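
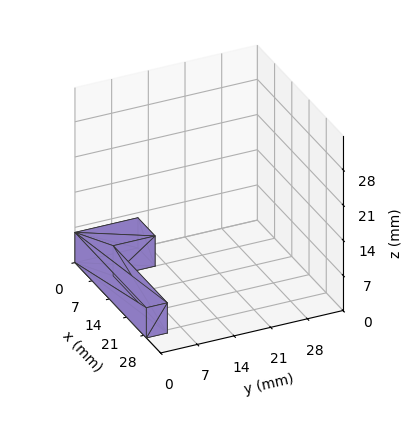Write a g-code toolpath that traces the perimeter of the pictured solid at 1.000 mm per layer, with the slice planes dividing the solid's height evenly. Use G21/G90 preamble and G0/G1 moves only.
Reading the render: the shape is an L-shaped prism: outer 29 × 12 mm, arm thicknesses ≈ 4 mm (horizontal) and 7 mm (vertical), extruded 6 mm in z (dimensions read to the nearest mm from the axis ticks). For the g-code, the solid's height is divided into equal slices at the stated Δz and each level perimeter traced with G1 moves after a G0 lift.

; perimeter-only toolpath
G21 ; units = mm
G90 ; absolute positioning
G28 ; home
; layer 1
G0 Z1.000
G0 X0.000 Y0.000
G1 X29.000 Y0.000
G1 X29.000 Y4.000
G1 X7.000 Y4.000
G1 X7.000 Y12.000
G1 X0.000 Y12.000
G1 X0.000 Y0.000
; layer 2
G0 Z2.000
G0 X0.000 Y0.000
G1 X29.000 Y0.000
G1 X29.000 Y4.000
G1 X7.000 Y4.000
G1 X7.000 Y12.000
G1 X0.000 Y12.000
G1 X0.000 Y0.000
; layer 3
G0 Z3.000
G0 X0.000 Y0.000
G1 X29.000 Y0.000
G1 X29.000 Y4.000
G1 X7.000 Y4.000
G1 X7.000 Y12.000
G1 X0.000 Y12.000
G1 X0.000 Y0.000
; layer 4
G0 Z4.000
G0 X0.000 Y0.000
G1 X29.000 Y0.000
G1 X29.000 Y4.000
G1 X7.000 Y4.000
G1 X7.000 Y12.000
G1 X0.000 Y12.000
G1 X0.000 Y0.000
; layer 5
G0 Z5.000
G0 X0.000 Y0.000
G1 X29.000 Y0.000
G1 X29.000 Y4.000
G1 X7.000 Y4.000
G1 X7.000 Y12.000
G1 X0.000 Y12.000
G1 X0.000 Y0.000
; layer 6
G0 Z6.000
G0 X0.000 Y0.000
G1 X29.000 Y0.000
G1 X29.000 Y4.000
G1 X7.000 Y4.000
G1 X7.000 Y12.000
G1 X0.000 Y12.000
G1 X0.000 Y0.000
M2 ; end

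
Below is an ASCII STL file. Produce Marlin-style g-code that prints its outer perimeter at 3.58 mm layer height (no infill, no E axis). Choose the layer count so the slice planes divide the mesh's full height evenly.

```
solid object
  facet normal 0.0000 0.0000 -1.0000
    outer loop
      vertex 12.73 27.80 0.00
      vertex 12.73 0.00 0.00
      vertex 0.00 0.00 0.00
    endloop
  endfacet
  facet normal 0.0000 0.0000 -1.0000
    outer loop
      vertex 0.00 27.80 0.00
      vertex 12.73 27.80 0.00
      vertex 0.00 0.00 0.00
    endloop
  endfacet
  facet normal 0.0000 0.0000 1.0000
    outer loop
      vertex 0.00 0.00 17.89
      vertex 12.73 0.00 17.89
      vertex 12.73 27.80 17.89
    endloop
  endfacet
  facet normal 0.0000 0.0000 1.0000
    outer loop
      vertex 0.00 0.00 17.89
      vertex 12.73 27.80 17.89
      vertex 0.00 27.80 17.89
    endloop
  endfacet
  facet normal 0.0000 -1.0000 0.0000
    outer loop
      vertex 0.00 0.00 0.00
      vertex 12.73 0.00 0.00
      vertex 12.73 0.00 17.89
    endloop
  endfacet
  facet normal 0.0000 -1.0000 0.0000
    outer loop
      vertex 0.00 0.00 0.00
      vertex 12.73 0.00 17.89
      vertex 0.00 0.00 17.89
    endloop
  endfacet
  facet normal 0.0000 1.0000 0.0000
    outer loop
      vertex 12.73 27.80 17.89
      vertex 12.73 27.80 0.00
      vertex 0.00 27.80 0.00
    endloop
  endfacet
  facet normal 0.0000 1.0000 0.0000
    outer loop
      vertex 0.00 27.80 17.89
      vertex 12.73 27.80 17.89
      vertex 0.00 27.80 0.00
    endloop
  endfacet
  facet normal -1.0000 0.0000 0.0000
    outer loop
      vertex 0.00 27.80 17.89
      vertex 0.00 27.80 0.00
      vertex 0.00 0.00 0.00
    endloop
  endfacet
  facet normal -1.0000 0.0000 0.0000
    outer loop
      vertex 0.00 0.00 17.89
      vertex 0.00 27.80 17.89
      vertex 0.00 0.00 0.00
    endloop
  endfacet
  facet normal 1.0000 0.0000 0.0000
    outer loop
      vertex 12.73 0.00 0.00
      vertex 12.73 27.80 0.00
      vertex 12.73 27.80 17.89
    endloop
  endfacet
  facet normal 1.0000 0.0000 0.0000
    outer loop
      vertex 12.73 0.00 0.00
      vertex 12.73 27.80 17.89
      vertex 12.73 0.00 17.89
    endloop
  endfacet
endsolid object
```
; perimeter-only toolpath
G21 ; units = mm
G90 ; absolute positioning
G28 ; home
; layer 1
G0 Z3.58
G0 X0.00 Y0.00
G1 X12.73 Y0.00
G1 X12.73 Y27.80
G1 X0.00 Y27.80
G1 X0.00 Y0.00
; layer 2
G0 Z7.16
G0 X0.00 Y0.00
G1 X12.73 Y0.00
G1 X12.73 Y27.80
G1 X0.00 Y27.80
G1 X0.00 Y0.00
; layer 3
G0 Z10.73
G0 X0.00 Y0.00
G1 X12.73 Y0.00
G1 X12.73 Y27.80
G1 X0.00 Y27.80
G1 X0.00 Y0.00
; layer 4
G0 Z14.31
G0 X0.00 Y0.00
G1 X12.73 Y0.00
G1 X12.73 Y27.80
G1 X0.00 Y27.80
G1 X0.00 Y0.00
; layer 5
G0 Z17.89
G0 X0.00 Y0.00
G1 X12.73 Y0.00
G1 X12.73 Y27.80
G1 X0.00 Y27.80
G1 X0.00 Y0.00
M2 ; end

The solid is a rectangular box, roughly 12.7 × 27.8 mm footprint and 17.9 mm tall. Slicing at Δz = 3.58 mm — 5 equal slices spanning the solid's height, so layer i sits at z = i·h/5 — gives 5 non-empty perimeters. Each is a 4-segment closed polygon; G0 lifts to the layer z and rapids to the start vertex, then G1 traces the edges.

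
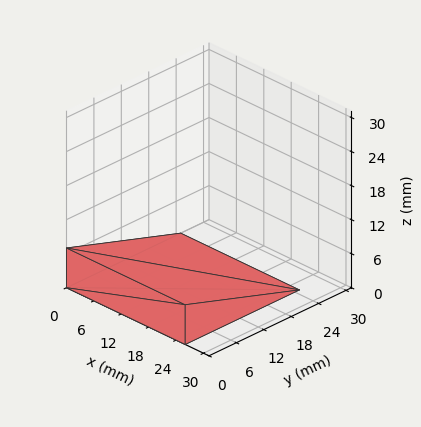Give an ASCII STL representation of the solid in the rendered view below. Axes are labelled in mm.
Reading the render: the shape is a wedge (ramp): 26 × 25 mm base, rising to 7 mm along the y=0 edge and sloping linearly to z=0 at y=25 (dimensions read to the nearest mm from the axis ticks). For the STL, each face is triangulated and given an outward normal.

solid part
  facet normal 0.0000 0.0000 -1.0000
    outer loop
      vertex 26.0 25.0 0.0
      vertex 26.0 0.0 0.0
      vertex 0.0 0.0 0.0
    endloop
  endfacet
  facet normal 0.0000 0.0000 -1.0000
    outer loop
      vertex 0.0 25.0 0.0
      vertex 26.0 25.0 0.0
      vertex 0.0 0.0 0.0
    endloop
  endfacet
  facet normal 0.0000 -1.0000 0.0000
    outer loop
      vertex 0.0 0.0 0.0
      vertex 26.0 0.0 0.0
      vertex 26.0 0.0 7.0
    endloop
  endfacet
  facet normal 0.0000 -1.0000 0.0000
    outer loop
      vertex 0.0 0.0 0.0
      vertex 26.0 0.0 7.0
      vertex 0.0 0.0 7.0
    endloop
  endfacet
  facet normal 0.0000 0.2696 0.9630
    outer loop
      vertex 0.0 0.0 7.0
      vertex 26.0 0.0 7.0
      vertex 26.0 25.0 0.0
    endloop
  endfacet
  facet normal 0.0000 0.2696 0.9630
    outer loop
      vertex 0.0 0.0 7.0
      vertex 26.0 25.0 0.0
      vertex 0.0 25.0 0.0
    endloop
  endfacet
  facet normal -1.0000 0.0000 0.0000
    outer loop
      vertex 0.0 0.0 7.0
      vertex 0.0 25.0 0.0
      vertex 0.0 0.0 0.0
    endloop
  endfacet
  facet normal 1.0000 0.0000 0.0000
    outer loop
      vertex 26.0 0.0 0.0
      vertex 26.0 25.0 0.0
      vertex 26.0 0.0 7.0
    endloop
  endfacet
endsolid part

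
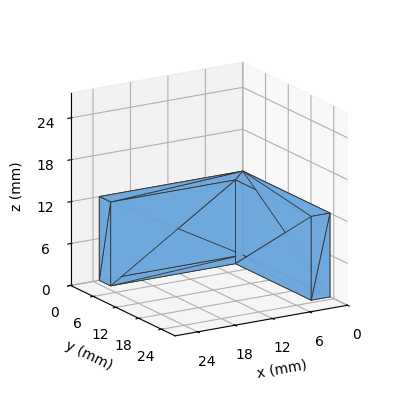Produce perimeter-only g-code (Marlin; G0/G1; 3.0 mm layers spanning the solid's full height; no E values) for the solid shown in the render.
Reading the render: the shape is an L-shaped prism: outer 23 × 23 mm, arm thicknesses ≈ 3 mm (horizontal) and 3 mm (vertical), extruded 12 mm in z (dimensions read to the nearest mm from the axis ticks). For the g-code, the solid's height is divided into equal slices at the stated Δz and each level perimeter traced with G1 moves after a G0 lift.

; perimeter-only toolpath
G21 ; units = mm
G90 ; absolute positioning
G28 ; home
; layer 1
G0 Z3.0
G0 X0.0 Y0.0
G1 X23.0 Y0.0
G1 X23.0 Y3.0
G1 X3.0 Y3.0
G1 X3.0 Y23.0
G1 X0.0 Y23.0
G1 X0.0 Y0.0
; layer 2
G0 Z6.0
G0 X0.0 Y0.0
G1 X23.0 Y0.0
G1 X23.0 Y3.0
G1 X3.0 Y3.0
G1 X3.0 Y23.0
G1 X0.0 Y23.0
G1 X0.0 Y0.0
; layer 3
G0 Z9.0
G0 X0.0 Y0.0
G1 X23.0 Y0.0
G1 X23.0 Y3.0
G1 X3.0 Y3.0
G1 X3.0 Y23.0
G1 X0.0 Y23.0
G1 X0.0 Y0.0
; layer 4
G0 Z12.0
G0 X0.0 Y0.0
G1 X23.0 Y0.0
G1 X23.0 Y3.0
G1 X3.0 Y3.0
G1 X3.0 Y23.0
G1 X0.0 Y23.0
G1 X0.0 Y0.0
M2 ; end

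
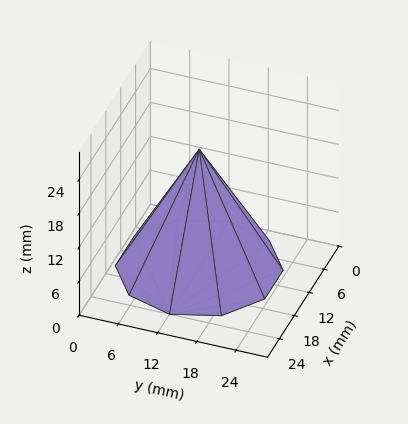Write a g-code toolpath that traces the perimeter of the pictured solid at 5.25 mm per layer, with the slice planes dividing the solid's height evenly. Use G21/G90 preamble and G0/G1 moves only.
Reading the render: the shape is a regular 10-sided pyramid, base circumscribed radius ≈ 12 mm, apex at z ≈ 21 mm (dimensions read to the nearest mm from the axis ticks). For the g-code, the solid's height is divided into equal slices at the stated Δz and each level perimeter traced with G1 moves after a G0 lift.

; perimeter-only toolpath
G21 ; units = mm
G90 ; absolute positioning
G28 ; home
; layer 1
G0 Z5.25
G0 X21.00 Y12.00
G1 X19.28 Y17.29
G1 X14.78 Y20.56
G1 X9.22 Y20.56
G1 X4.72 Y17.29
G1 X3.00 Y12.00
G1 X4.72 Y6.71
G1 X9.22 Y3.44
G1 X14.78 Y3.44
G1 X19.28 Y6.71
G1 X21.00 Y12.00
; layer 2
G0 Z10.50
G0 X18.00 Y12.00
G1 X16.86 Y15.53
G1 X13.86 Y17.70
G1 X10.14 Y17.70
G1 X7.14 Y15.53
G1 X6.00 Y12.00
G1 X7.14 Y8.47
G1 X10.14 Y6.29
G1 X13.86 Y6.29
G1 X16.86 Y8.47
G1 X18.00 Y12.00
; layer 3
G0 Z15.75
G0 X15.00 Y12.00
G1 X14.43 Y13.76
G1 X12.93 Y14.85
G1 X11.07 Y14.85
G1 X9.57 Y13.76
G1 X9.00 Y12.00
G1 X9.57 Y10.24
G1 X11.07 Y9.15
G1 X12.93 Y9.15
G1 X14.43 Y10.24
G1 X15.00 Y12.00
M2 ; end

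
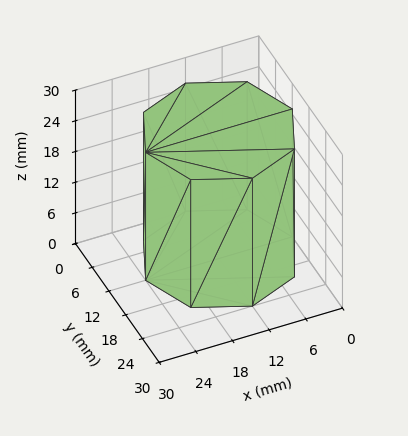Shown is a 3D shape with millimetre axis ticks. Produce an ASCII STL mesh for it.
Reading the render: the shape is a regular 8-sided prism (a cylinder approximated with 8 flat sides), circumscribed radius ≈ 12 mm, height ≈ 25 mm (dimensions read to the nearest mm from the axis ticks). For the STL, each face is triangulated and given an outward normal.

solid part
  facet normal 0.0000 0.0000 -1.0000
    outer loop
      vertex 12.000 24.000 0.000
      vertex 20.485 20.485 0.000
      vertex 24.000 12.000 0.000
    endloop
  endfacet
  facet normal 0.0000 0.0000 -1.0000
    outer loop
      vertex 3.515 20.485 0.000
      vertex 12.000 24.000 0.000
      vertex 24.000 12.000 0.000
    endloop
  endfacet
  facet normal 0.0000 0.0000 -1.0000
    outer loop
      vertex 0.000 12.000 0.000
      vertex 3.515 20.485 0.000
      vertex 24.000 12.000 0.000
    endloop
  endfacet
  facet normal 0.0000 0.0000 -1.0000
    outer loop
      vertex 3.515 3.515 0.000
      vertex 0.000 12.000 0.000
      vertex 24.000 12.000 0.000
    endloop
  endfacet
  facet normal 0.0000 0.0000 -1.0000
    outer loop
      vertex 12.000 0.000 0.000
      vertex 3.515 3.515 0.000
      vertex 24.000 12.000 0.000
    endloop
  endfacet
  facet normal 0.0000 0.0000 -1.0000
    outer loop
      vertex 20.485 3.515 0.000
      vertex 12.000 0.000 0.000
      vertex 24.000 12.000 0.000
    endloop
  endfacet
  facet normal 0.0000 0.0000 1.0000
    outer loop
      vertex 24.000 12.000 25.000
      vertex 20.485 20.485 25.000
      vertex 12.000 24.000 25.000
    endloop
  endfacet
  facet normal 0.0000 0.0000 1.0000
    outer loop
      vertex 24.000 12.000 25.000
      vertex 12.000 24.000 25.000
      vertex 3.515 20.485 25.000
    endloop
  endfacet
  facet normal 0.0000 0.0000 1.0000
    outer loop
      vertex 24.000 12.000 25.000
      vertex 3.515 20.485 25.000
      vertex 0.000 12.000 25.000
    endloop
  endfacet
  facet normal 0.0000 0.0000 1.0000
    outer loop
      vertex 24.000 12.000 25.000
      vertex 0.000 12.000 25.000
      vertex 3.515 3.515 25.000
    endloop
  endfacet
  facet normal 0.0000 0.0000 1.0000
    outer loop
      vertex 24.000 12.000 25.000
      vertex 3.515 3.515 25.000
      vertex 12.000 0.000 25.000
    endloop
  endfacet
  facet normal 0.0000 0.0000 1.0000
    outer loop
      vertex 24.000 12.000 25.000
      vertex 12.000 0.000 25.000
      vertex 20.485 3.515 25.000
    endloop
  endfacet
  facet normal 0.9239 0.3827 0.0000
    outer loop
      vertex 24.000 12.000 0.000
      vertex 20.485 20.485 0.000
      vertex 20.485 20.485 25.000
    endloop
  endfacet
  facet normal 0.9239 0.3827 0.0000
    outer loop
      vertex 24.000 12.000 0.000
      vertex 20.485 20.485 25.000
      vertex 24.000 12.000 25.000
    endloop
  endfacet
  facet normal 0.3827 0.9239 0.0000
    outer loop
      vertex 20.485 20.485 0.000
      vertex 12.000 24.000 0.000
      vertex 12.000 24.000 25.000
    endloop
  endfacet
  facet normal 0.3827 0.9239 0.0000
    outer loop
      vertex 20.485 20.485 0.000
      vertex 12.000 24.000 25.000
      vertex 20.485 20.485 25.000
    endloop
  endfacet
  facet normal -0.3827 0.9239 0.0000
    outer loop
      vertex 12.000 24.000 0.000
      vertex 3.515 20.485 0.000
      vertex 3.515 20.485 25.000
    endloop
  endfacet
  facet normal -0.3827 0.9239 0.0000
    outer loop
      vertex 12.000 24.000 0.000
      vertex 3.515 20.485 25.000
      vertex 12.000 24.000 25.000
    endloop
  endfacet
  facet normal -0.9239 0.3827 0.0000
    outer loop
      vertex 3.515 20.485 0.000
      vertex 0.000 12.000 0.000
      vertex 0.000 12.000 25.000
    endloop
  endfacet
  facet normal -0.9239 0.3827 0.0000
    outer loop
      vertex 3.515 20.485 0.000
      vertex 0.000 12.000 25.000
      vertex 3.515 20.485 25.000
    endloop
  endfacet
  facet normal -0.9239 -0.3827 0.0000
    outer loop
      vertex 0.000 12.000 0.000
      vertex 3.515 3.515 0.000
      vertex 3.515 3.515 25.000
    endloop
  endfacet
  facet normal -0.9239 -0.3827 0.0000
    outer loop
      vertex 0.000 12.000 0.000
      vertex 3.515 3.515 25.000
      vertex 0.000 12.000 25.000
    endloop
  endfacet
  facet normal -0.3827 -0.9239 0.0000
    outer loop
      vertex 3.515 3.515 0.000
      vertex 12.000 0.000 0.000
      vertex 12.000 0.000 25.000
    endloop
  endfacet
  facet normal -0.3827 -0.9239 0.0000
    outer loop
      vertex 3.515 3.515 0.000
      vertex 12.000 0.000 25.000
      vertex 3.515 3.515 25.000
    endloop
  endfacet
  facet normal 0.3827 -0.9239 0.0000
    outer loop
      vertex 12.000 0.000 0.000
      vertex 20.485 3.515 0.000
      vertex 20.485 3.515 25.000
    endloop
  endfacet
  facet normal 0.3827 -0.9239 0.0000
    outer loop
      vertex 12.000 0.000 0.000
      vertex 20.485 3.515 25.000
      vertex 12.000 0.000 25.000
    endloop
  endfacet
  facet normal 0.9239 -0.3827 0.0000
    outer loop
      vertex 20.485 3.515 0.000
      vertex 24.000 12.000 0.000
      vertex 24.000 12.000 25.000
    endloop
  endfacet
  facet normal 0.9239 -0.3827 0.0000
    outer loop
      vertex 20.485 3.515 0.000
      vertex 24.000 12.000 25.000
      vertex 20.485 3.515 25.000
    endloop
  endfacet
endsolid part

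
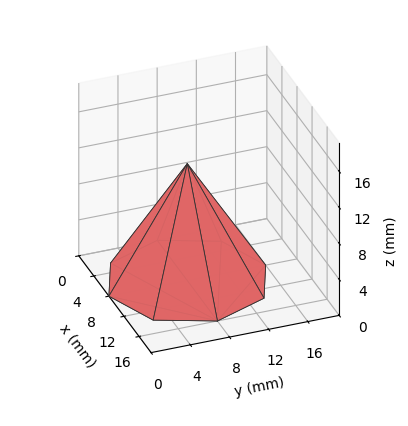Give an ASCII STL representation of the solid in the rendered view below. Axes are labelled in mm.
Reading the render: the shape is a regular 8-sided pyramid, base circumscribed radius ≈ 8 mm, apex at z ≈ 13 mm (dimensions read to the nearest mm from the axis ticks). For the STL, each face is triangulated and given an outward normal.

solid part
  facet normal 0.0000 0.0000 -1.0000
    outer loop
      vertex 8.000 16.000 0.000
      vertex 13.657 13.657 0.000
      vertex 16.000 8.000 0.000
    endloop
  endfacet
  facet normal 0.0000 0.0000 -1.0000
    outer loop
      vertex 2.343 13.657 0.000
      vertex 8.000 16.000 0.000
      vertex 16.000 8.000 0.000
    endloop
  endfacet
  facet normal 0.0000 0.0000 -1.0000
    outer loop
      vertex 0.000 8.000 0.000
      vertex 2.343 13.657 0.000
      vertex 16.000 8.000 0.000
    endloop
  endfacet
  facet normal 0.0000 0.0000 -1.0000
    outer loop
      vertex 2.343 2.343 0.000
      vertex 0.000 8.000 0.000
      vertex 16.000 8.000 0.000
    endloop
  endfacet
  facet normal 0.0000 0.0000 -1.0000
    outer loop
      vertex 8.000 0.000 0.000
      vertex 2.343 2.343 0.000
      vertex 16.000 8.000 0.000
    endloop
  endfacet
  facet normal 0.0000 0.0000 -1.0000
    outer loop
      vertex 13.657 2.343 0.000
      vertex 8.000 0.000 0.000
      vertex 16.000 8.000 0.000
    endloop
  endfacet
  facet normal 0.8032 0.3326 0.4943
    outer loop
      vertex 16.000 8.000 0.000
      vertex 13.657 13.657 0.000
      vertex 8.000 8.000 13.000
    endloop
  endfacet
  facet normal 0.3326 0.8032 0.4943
    outer loop
      vertex 13.657 13.657 0.000
      vertex 8.000 16.000 0.000
      vertex 8.000 8.000 13.000
    endloop
  endfacet
  facet normal -0.3326 0.8032 0.4943
    outer loop
      vertex 8.000 16.000 0.000
      vertex 2.343 13.657 0.000
      vertex 8.000 8.000 13.000
    endloop
  endfacet
  facet normal -0.8032 0.3326 0.4943
    outer loop
      vertex 2.343 13.657 0.000
      vertex 0.000 8.000 0.000
      vertex 8.000 8.000 13.000
    endloop
  endfacet
  facet normal -0.8032 -0.3326 0.4943
    outer loop
      vertex 0.000 8.000 0.000
      vertex 2.343 2.343 0.000
      vertex 8.000 8.000 13.000
    endloop
  endfacet
  facet normal -0.3326 -0.8032 0.4943
    outer loop
      vertex 2.343 2.343 0.000
      vertex 8.000 0.000 0.000
      vertex 8.000 8.000 13.000
    endloop
  endfacet
  facet normal 0.3326 -0.8032 0.4943
    outer loop
      vertex 8.000 0.000 0.000
      vertex 13.657 2.343 0.000
      vertex 8.000 8.000 13.000
    endloop
  endfacet
  facet normal 0.8032 -0.3326 0.4943
    outer loop
      vertex 13.657 2.343 0.000
      vertex 16.000 8.000 0.000
      vertex 8.000 8.000 13.000
    endloop
  endfacet
endsolid part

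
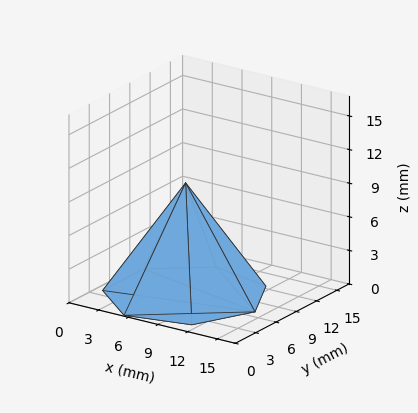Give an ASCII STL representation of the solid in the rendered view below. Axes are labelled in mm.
Reading the render: the shape is a regular 7-sided pyramid, base circumscribed radius ≈ 7 mm, apex at z ≈ 10 mm (dimensions read to the nearest mm from the axis ticks). For the STL, each face is triangulated and given an outward normal.

solid part
  facet normal 0.0000 0.0000 -1.0000
    outer loop
      vertex 5.442 13.824 0.000
      vertex 11.364 12.473 0.000
      vertex 14.000 7.000 0.000
    endloop
  endfacet
  facet normal 0.0000 0.0000 -1.0000
    outer loop
      vertex 0.693 10.037 0.000
      vertex 5.442 13.824 0.000
      vertex 14.000 7.000 0.000
    endloop
  endfacet
  facet normal 0.0000 0.0000 -1.0000
    outer loop
      vertex 0.693 3.963 0.000
      vertex 0.693 10.037 0.000
      vertex 14.000 7.000 0.000
    endloop
  endfacet
  facet normal 0.0000 0.0000 -1.0000
    outer loop
      vertex 5.442 0.176 0.000
      vertex 0.693 3.963 0.000
      vertex 14.000 7.000 0.000
    endloop
  endfacet
  facet normal 0.0000 0.0000 -1.0000
    outer loop
      vertex 11.364 1.527 0.000
      vertex 5.442 0.176 0.000
      vertex 14.000 7.000 0.000
    endloop
  endfacet
  facet normal 0.7621 0.3670 0.5334
    outer loop
      vertex 14.000 7.000 0.000
      vertex 11.364 12.473 0.000
      vertex 7.000 7.000 10.000
    endloop
  endfacet
  facet normal 0.1881 0.8247 0.5334
    outer loop
      vertex 11.364 12.473 0.000
      vertex 5.442 13.824 0.000
      vertex 7.000 7.000 10.000
    endloop
  endfacet
  facet normal -0.5274 0.6613 0.5334
    outer loop
      vertex 5.442 13.824 0.000
      vertex 0.693 10.037 0.000
      vertex 7.000 7.000 10.000
    endloop
  endfacet
  facet normal -0.8458 0.0000 0.5335
    outer loop
      vertex 0.693 10.037 0.000
      vertex 0.693 3.963 0.000
      vertex 7.000 7.000 10.000
    endloop
  endfacet
  facet normal -0.5274 -0.6613 0.5334
    outer loop
      vertex 0.693 3.963 0.000
      vertex 5.442 0.176 0.000
      vertex 7.000 7.000 10.000
    endloop
  endfacet
  facet normal 0.1881 -0.8247 0.5334
    outer loop
      vertex 5.442 0.176 0.000
      vertex 11.364 1.527 0.000
      vertex 7.000 7.000 10.000
    endloop
  endfacet
  facet normal 0.7621 -0.3670 0.5334
    outer loop
      vertex 11.364 1.527 0.000
      vertex 14.000 7.000 0.000
      vertex 7.000 7.000 10.000
    endloop
  endfacet
endsolid part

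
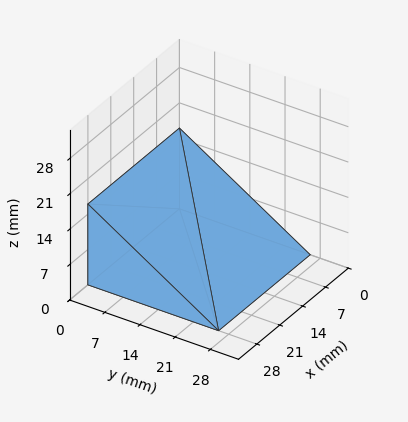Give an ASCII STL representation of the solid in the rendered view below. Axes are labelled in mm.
Reading the render: the shape is a wedge (ramp): 28 × 26 mm base, rising to 16 mm along the y=0 edge and sloping linearly to z=0 at y=26 (dimensions read to the nearest mm from the axis ticks). For the STL, each face is triangulated and given an outward normal.

solid part
  facet normal 0.0000 0.0000 -1.0000
    outer loop
      vertex 28.0 26.0 0.0
      vertex 28.0 0.0 0.0
      vertex 0.0 0.0 0.0
    endloop
  endfacet
  facet normal 0.0000 0.0000 -1.0000
    outer loop
      vertex 0.0 26.0 0.0
      vertex 28.0 26.0 0.0
      vertex 0.0 0.0 0.0
    endloop
  endfacet
  facet normal 0.0000 -1.0000 0.0000
    outer loop
      vertex 0.0 0.0 0.0
      vertex 28.0 0.0 0.0
      vertex 28.0 0.0 16.0
    endloop
  endfacet
  facet normal 0.0000 -1.0000 0.0000
    outer loop
      vertex 0.0 0.0 0.0
      vertex 28.0 0.0 16.0
      vertex 0.0 0.0 16.0
    endloop
  endfacet
  facet normal 0.0000 0.5241 0.8517
    outer loop
      vertex 0.0 0.0 16.0
      vertex 28.0 0.0 16.0
      vertex 28.0 26.0 0.0
    endloop
  endfacet
  facet normal 0.0000 0.5241 0.8517
    outer loop
      vertex 0.0 0.0 16.0
      vertex 28.0 26.0 0.0
      vertex 0.0 26.0 0.0
    endloop
  endfacet
  facet normal -1.0000 0.0000 0.0000
    outer loop
      vertex 0.0 0.0 16.0
      vertex 0.0 26.0 0.0
      vertex 0.0 0.0 0.0
    endloop
  endfacet
  facet normal 1.0000 0.0000 0.0000
    outer loop
      vertex 28.0 0.0 0.0
      vertex 28.0 26.0 0.0
      vertex 28.0 0.0 16.0
    endloop
  endfacet
endsolid part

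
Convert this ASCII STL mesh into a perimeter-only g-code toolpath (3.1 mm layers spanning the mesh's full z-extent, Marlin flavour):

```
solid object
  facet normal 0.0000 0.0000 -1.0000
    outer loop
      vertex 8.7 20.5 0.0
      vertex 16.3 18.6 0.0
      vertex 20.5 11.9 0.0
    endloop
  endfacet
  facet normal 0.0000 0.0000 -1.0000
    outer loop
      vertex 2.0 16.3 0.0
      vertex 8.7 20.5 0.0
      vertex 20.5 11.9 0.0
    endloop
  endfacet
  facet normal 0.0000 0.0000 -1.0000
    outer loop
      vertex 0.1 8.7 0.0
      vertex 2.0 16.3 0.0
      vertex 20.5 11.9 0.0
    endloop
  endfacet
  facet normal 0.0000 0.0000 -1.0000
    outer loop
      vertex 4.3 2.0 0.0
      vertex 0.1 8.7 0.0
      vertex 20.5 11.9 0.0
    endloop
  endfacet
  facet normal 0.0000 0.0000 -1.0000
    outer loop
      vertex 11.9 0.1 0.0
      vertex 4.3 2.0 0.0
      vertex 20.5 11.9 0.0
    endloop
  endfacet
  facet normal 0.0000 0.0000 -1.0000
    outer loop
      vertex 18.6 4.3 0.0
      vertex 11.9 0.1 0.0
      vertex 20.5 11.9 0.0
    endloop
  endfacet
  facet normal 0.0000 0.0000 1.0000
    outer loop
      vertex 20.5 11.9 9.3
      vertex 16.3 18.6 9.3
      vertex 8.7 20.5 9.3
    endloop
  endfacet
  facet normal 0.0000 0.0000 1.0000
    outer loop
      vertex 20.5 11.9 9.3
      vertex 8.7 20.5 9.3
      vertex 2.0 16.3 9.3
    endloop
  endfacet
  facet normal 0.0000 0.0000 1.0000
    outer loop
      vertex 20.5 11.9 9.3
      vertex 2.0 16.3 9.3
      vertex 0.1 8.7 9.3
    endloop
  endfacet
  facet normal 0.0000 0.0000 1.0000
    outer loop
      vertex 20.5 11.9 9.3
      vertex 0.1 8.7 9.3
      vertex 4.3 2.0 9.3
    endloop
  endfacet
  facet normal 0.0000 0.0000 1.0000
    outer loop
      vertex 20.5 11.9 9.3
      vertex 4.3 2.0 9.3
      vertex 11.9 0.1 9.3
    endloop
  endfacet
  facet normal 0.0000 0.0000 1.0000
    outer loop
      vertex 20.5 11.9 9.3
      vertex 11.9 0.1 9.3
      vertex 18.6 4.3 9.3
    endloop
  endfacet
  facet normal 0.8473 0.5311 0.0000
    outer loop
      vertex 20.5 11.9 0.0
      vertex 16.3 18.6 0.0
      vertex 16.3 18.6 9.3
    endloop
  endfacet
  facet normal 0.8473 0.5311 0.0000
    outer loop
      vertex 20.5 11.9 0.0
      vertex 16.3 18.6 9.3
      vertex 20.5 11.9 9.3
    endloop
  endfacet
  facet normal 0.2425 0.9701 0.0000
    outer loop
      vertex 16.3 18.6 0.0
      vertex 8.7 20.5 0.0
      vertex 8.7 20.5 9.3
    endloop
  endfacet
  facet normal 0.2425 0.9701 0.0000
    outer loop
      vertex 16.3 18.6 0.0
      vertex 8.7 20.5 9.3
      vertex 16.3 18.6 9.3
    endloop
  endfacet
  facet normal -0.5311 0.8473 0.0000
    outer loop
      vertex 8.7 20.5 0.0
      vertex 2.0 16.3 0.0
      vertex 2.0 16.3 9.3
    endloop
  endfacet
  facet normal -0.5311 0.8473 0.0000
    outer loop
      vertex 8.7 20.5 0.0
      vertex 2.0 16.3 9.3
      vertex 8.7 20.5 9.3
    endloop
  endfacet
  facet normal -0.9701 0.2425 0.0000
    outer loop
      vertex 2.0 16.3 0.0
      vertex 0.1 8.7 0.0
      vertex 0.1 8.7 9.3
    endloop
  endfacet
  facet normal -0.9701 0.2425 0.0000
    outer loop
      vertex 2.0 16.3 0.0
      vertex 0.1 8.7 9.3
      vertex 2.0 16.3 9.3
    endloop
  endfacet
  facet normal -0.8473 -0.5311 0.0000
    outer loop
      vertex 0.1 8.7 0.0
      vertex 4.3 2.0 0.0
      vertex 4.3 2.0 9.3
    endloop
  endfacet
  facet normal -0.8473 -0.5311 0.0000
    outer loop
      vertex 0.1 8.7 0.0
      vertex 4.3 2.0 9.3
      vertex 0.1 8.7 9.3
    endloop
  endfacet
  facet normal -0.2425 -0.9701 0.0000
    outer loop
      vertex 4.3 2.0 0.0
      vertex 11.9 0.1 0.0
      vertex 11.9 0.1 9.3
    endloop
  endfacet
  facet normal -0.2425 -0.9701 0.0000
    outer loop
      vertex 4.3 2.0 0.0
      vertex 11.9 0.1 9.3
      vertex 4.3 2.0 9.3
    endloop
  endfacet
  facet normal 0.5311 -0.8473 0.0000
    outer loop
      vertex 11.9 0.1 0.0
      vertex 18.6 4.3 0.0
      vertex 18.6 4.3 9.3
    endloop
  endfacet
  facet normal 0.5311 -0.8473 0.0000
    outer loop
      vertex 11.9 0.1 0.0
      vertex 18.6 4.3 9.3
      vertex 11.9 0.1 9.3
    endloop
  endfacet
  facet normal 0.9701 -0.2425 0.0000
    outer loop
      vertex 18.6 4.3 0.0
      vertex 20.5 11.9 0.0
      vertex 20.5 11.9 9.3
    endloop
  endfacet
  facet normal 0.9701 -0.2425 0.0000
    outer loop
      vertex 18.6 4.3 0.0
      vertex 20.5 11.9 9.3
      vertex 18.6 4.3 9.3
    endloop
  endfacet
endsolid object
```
; perimeter-only toolpath
G21 ; units = mm
G90 ; absolute positioning
G28 ; home
; layer 1
G0 Z3.1
G0 X20.5 Y11.9
G1 X16.3 Y18.6
G1 X8.7 Y20.5
G1 X2.0 Y16.3
G1 X0.1 Y8.7
G1 X4.3 Y2.0
G1 X11.9 Y0.1
G1 X18.6 Y4.3
G1 X20.5 Y11.9
; layer 2
G0 Z6.2
G0 X20.5 Y11.9
G1 X16.3 Y18.6
G1 X8.7 Y20.5
G1 X2.0 Y16.3
G1 X0.1 Y8.7
G1 X4.3 Y2.0
G1 X11.9 Y0.1
G1 X18.6 Y4.3
G1 X20.5 Y11.9
; layer 3
G0 Z9.3
G0 X20.5 Y11.9
G1 X16.3 Y18.6
G1 X8.7 Y20.5
G1 X2.0 Y16.3
G1 X0.1 Y8.7
G1 X4.3 Y2.0
G1 X11.9 Y0.1
G1 X18.6 Y4.3
G1 X20.5 Y11.9
M2 ; end

The solid is a regular 8-sided prism (a cylinder approximated with 8 flat sides), circumscribed radius ≈ 10.3 mm, height ≈ 9.3 mm. Slicing at Δz = 3.1 mm — 3 equal slices spanning the solid's height, so layer i sits at z = i·h/3 — gives 3 non-empty perimeters. Each is a 8-segment closed polygon; G0 lifts to the layer z and rapids to the start vertex, then G1 traces the edges.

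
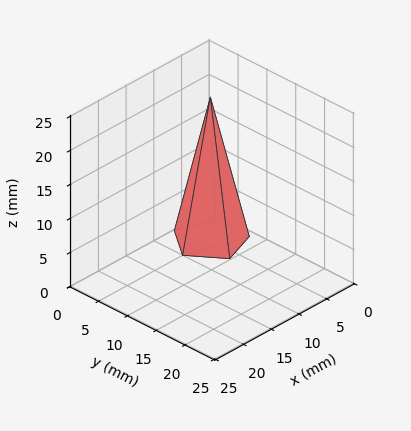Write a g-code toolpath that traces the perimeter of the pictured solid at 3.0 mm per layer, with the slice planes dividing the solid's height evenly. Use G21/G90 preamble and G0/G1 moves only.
Reading the render: the shape is a regular 5-sided pyramid, base circumscribed radius ≈ 5 mm, apex at z ≈ 21 mm (dimensions read to the nearest mm from the axis ticks). For the g-code, the solid's height is divided into equal slices at the stated Δz and each level perimeter traced with G1 moves after a G0 lift.

; perimeter-only toolpath
G21 ; units = mm
G90 ; absolute positioning
G28 ; home
; layer 1
G0 Z3.0
G0 X9.3 Y5.0
G1 X6.3 Y9.1
G1 X1.6 Y7.5
G1 X1.6 Y2.5
G1 X6.3 Y0.9
G1 X9.3 Y5.0
; layer 2
G0 Z6.0
G0 X8.6 Y5.0
G1 X6.1 Y8.4
G1 X2.1 Y7.1
G1 X2.1 Y2.9
G1 X6.1 Y1.6
G1 X8.6 Y5.0
; layer 3
G0 Z9.0
G0 X7.9 Y5.0
G1 X5.9 Y7.7
G1 X2.7 Y6.7
G1 X2.7 Y3.3
G1 X5.9 Y2.3
G1 X7.9 Y5.0
; layer 4
G0 Z12.0
G0 X7.1 Y5.0
G1 X5.6 Y7.1
G1 X3.3 Y6.2
G1 X3.3 Y3.8
G1 X5.6 Y2.9
G1 X7.1 Y5.0
; layer 5
G0 Z15.0
G0 X6.4 Y5.0
G1 X5.4 Y6.4
G1 X3.9 Y5.8
G1 X3.9 Y4.2
G1 X5.4 Y3.6
G1 X6.4 Y5.0
; layer 6
G0 Z18.0
G0 X5.7 Y5.0
G1 X5.2 Y5.7
G1 X4.4 Y5.4
G1 X4.4 Y4.6
G1 X5.2 Y4.3
G1 X5.7 Y5.0
M2 ; end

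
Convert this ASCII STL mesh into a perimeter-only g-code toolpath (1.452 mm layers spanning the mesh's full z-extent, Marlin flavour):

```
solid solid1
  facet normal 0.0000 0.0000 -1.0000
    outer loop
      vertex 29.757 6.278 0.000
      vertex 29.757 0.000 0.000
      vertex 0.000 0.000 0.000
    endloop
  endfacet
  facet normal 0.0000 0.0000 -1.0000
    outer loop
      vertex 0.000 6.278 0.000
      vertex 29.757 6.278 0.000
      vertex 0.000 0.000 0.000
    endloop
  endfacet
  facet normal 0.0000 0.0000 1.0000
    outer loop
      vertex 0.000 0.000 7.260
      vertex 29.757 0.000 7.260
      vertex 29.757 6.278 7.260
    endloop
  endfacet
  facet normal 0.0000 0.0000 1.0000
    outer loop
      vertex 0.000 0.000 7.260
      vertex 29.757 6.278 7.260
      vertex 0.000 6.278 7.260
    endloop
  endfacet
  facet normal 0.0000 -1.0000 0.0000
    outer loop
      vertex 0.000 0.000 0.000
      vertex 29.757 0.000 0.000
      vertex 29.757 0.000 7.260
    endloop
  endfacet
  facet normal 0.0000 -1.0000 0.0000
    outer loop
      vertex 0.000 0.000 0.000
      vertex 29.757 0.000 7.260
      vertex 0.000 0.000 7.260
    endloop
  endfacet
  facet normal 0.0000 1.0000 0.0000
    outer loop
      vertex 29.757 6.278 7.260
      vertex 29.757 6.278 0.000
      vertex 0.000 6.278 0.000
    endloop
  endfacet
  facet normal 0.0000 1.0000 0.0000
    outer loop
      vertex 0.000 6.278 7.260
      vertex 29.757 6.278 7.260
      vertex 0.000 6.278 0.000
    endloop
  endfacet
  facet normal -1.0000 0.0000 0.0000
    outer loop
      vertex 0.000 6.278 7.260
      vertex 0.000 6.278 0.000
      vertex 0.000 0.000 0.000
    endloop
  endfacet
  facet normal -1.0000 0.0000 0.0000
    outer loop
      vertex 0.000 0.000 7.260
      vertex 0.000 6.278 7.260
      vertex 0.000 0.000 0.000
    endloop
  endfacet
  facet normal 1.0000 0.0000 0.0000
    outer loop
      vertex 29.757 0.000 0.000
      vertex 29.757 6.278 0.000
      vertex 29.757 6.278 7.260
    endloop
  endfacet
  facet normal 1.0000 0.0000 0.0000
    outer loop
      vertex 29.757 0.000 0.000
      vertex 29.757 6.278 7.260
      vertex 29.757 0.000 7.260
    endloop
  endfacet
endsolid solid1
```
; perimeter-only toolpath
G21 ; units = mm
G90 ; absolute positioning
G28 ; home
; layer 1
G0 Z1.452
G0 X0.000 Y0.000
G1 X29.757 Y0.000
G1 X29.757 Y6.278
G1 X0.000 Y6.278
G1 X0.000 Y0.000
; layer 2
G0 Z2.904
G0 X0.000 Y0.000
G1 X29.757 Y0.000
G1 X29.757 Y6.278
G1 X0.000 Y6.278
G1 X0.000 Y0.000
; layer 3
G0 Z4.356
G0 X0.000 Y0.000
G1 X29.757 Y0.000
G1 X29.757 Y6.278
G1 X0.000 Y6.278
G1 X0.000 Y0.000
; layer 4
G0 Z5.808
G0 X0.000 Y0.000
G1 X29.757 Y0.000
G1 X29.757 Y6.278
G1 X0.000 Y6.278
G1 X0.000 Y0.000
; layer 5
G0 Z7.260
G0 X0.000 Y0.000
G1 X29.757 Y0.000
G1 X29.757 Y6.278
G1 X0.000 Y6.278
G1 X0.000 Y0.000
M2 ; end

The solid is a rectangular box, roughly 29.8 × 6.28 mm footprint and 7.26 mm tall. Slicing at Δz = 1.452 mm — 5 equal slices spanning the solid's height, so layer i sits at z = i·h/5 — gives 5 non-empty perimeters. Each is a 4-segment closed polygon; G0 lifts to the layer z and rapids to the start vertex, then G1 traces the edges.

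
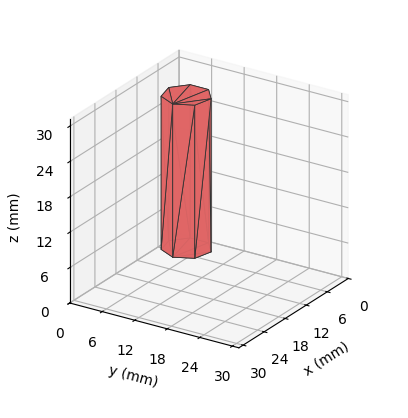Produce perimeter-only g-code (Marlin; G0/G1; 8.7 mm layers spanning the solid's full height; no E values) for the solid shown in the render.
Reading the render: the shape is a regular 7-sided prism (a cylinder approximated with 7 flat sides), circumscribed radius ≈ 4 mm, height ≈ 26 mm (dimensions read to the nearest mm from the axis ticks). For the g-code, the solid's height is divided into equal slices at the stated Δz and each level perimeter traced with G1 moves after a G0 lift.

; perimeter-only toolpath
G21 ; units = mm
G90 ; absolute positioning
G28 ; home
; layer 1
G0 Z8.7
G0 X8.0 Y4.0
G1 X6.5 Y7.1
G1 X3.1 Y7.9
G1 X0.4 Y5.7
G1 X0.4 Y2.3
G1 X3.1 Y0.1
G1 X6.5 Y0.9
G1 X8.0 Y4.0
; layer 2
G0 Z17.3
G0 X8.0 Y4.0
G1 X6.5 Y7.1
G1 X3.1 Y7.9
G1 X0.4 Y5.7
G1 X0.4 Y2.3
G1 X3.1 Y0.1
G1 X6.5 Y0.9
G1 X8.0 Y4.0
; layer 3
G0 Z26.0
G0 X8.0 Y4.0
G1 X6.5 Y7.1
G1 X3.1 Y7.9
G1 X0.4 Y5.7
G1 X0.4 Y2.3
G1 X3.1 Y0.1
G1 X6.5 Y0.9
G1 X8.0 Y4.0
M2 ; end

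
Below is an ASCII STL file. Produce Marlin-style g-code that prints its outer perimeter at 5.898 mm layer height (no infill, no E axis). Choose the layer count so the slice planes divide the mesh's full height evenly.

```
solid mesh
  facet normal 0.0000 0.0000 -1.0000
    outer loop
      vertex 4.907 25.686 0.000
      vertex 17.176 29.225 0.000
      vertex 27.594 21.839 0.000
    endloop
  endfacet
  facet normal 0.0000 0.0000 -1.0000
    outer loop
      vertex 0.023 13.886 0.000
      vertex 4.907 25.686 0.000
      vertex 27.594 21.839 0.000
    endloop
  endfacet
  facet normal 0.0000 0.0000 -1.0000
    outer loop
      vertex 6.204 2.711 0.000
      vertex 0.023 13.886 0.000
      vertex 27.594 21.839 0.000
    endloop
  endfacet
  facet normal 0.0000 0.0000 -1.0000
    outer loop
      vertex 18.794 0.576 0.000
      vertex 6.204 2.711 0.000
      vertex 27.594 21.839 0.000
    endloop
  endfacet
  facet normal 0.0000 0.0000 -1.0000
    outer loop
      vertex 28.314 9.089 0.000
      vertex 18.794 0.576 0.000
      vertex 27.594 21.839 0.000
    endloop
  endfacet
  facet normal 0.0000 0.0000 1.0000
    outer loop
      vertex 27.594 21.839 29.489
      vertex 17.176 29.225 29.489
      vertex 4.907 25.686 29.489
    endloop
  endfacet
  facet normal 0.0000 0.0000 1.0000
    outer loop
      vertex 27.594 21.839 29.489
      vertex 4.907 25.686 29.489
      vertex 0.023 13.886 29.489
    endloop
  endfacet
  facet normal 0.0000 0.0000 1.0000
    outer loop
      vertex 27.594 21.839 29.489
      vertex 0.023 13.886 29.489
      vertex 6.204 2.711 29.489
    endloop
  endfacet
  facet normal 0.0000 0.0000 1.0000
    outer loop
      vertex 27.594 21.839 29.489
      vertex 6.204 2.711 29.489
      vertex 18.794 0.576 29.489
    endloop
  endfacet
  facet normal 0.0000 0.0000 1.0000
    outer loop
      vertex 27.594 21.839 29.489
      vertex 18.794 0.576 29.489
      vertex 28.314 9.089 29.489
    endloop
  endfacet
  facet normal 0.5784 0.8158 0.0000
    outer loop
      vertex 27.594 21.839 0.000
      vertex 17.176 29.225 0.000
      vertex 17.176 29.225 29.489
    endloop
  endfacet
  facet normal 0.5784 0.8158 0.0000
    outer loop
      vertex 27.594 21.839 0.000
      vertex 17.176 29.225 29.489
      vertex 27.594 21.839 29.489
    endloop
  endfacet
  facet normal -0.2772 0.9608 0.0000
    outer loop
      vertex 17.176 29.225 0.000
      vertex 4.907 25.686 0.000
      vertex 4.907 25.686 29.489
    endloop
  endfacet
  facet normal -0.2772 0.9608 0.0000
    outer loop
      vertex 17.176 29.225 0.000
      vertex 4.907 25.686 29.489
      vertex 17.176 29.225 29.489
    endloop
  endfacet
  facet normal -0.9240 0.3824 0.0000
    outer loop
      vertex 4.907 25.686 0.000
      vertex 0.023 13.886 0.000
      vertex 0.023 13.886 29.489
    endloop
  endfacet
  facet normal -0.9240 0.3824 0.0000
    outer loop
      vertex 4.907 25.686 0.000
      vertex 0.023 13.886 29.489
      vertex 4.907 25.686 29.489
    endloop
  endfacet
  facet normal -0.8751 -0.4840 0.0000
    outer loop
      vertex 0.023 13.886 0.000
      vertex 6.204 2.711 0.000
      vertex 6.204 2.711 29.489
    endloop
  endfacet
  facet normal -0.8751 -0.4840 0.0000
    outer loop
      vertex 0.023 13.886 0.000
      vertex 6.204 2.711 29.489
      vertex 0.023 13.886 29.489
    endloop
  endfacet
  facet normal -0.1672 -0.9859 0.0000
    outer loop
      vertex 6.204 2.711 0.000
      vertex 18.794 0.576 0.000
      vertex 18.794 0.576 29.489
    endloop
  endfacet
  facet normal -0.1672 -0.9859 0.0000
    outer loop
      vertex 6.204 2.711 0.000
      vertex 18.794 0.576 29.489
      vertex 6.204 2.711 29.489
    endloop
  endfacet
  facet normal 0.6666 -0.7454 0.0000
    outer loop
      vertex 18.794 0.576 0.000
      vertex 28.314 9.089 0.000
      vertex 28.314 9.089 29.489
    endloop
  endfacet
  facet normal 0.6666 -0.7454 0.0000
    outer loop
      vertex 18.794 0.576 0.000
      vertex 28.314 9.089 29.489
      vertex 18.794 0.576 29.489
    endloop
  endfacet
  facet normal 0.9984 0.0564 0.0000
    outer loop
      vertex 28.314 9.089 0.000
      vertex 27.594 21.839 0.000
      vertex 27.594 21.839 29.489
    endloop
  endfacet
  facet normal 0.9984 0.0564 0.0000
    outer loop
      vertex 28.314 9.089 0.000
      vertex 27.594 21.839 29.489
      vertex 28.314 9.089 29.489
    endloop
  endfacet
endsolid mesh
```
; perimeter-only toolpath
G21 ; units = mm
G90 ; absolute positioning
G28 ; home
; layer 1
G0 Z5.898
G0 X27.594 Y21.839
G1 X17.176 Y29.225
G1 X4.907 Y25.686
G1 X0.023 Y13.886
G1 X6.204 Y2.711
G1 X18.794 Y0.576
G1 X28.314 Y9.089
G1 X27.594 Y21.839
; layer 2
G0 Z11.796
G0 X27.594 Y21.839
G1 X17.176 Y29.225
G1 X4.907 Y25.686
G1 X0.023 Y13.886
G1 X6.204 Y2.711
G1 X18.794 Y0.576
G1 X28.314 Y9.089
G1 X27.594 Y21.839
; layer 3
G0 Z17.693
G0 X27.594 Y21.839
G1 X17.176 Y29.225
G1 X4.907 Y25.686
G1 X0.023 Y13.886
G1 X6.204 Y2.711
G1 X18.794 Y0.576
G1 X28.314 Y9.089
G1 X27.594 Y21.839
; layer 4
G0 Z23.591
G0 X27.594 Y21.839
G1 X17.176 Y29.225
G1 X4.907 Y25.686
G1 X0.023 Y13.886
G1 X6.204 Y2.711
G1 X18.794 Y0.576
G1 X28.314 Y9.089
G1 X27.594 Y21.839
; layer 5
G0 Z29.489
G0 X27.594 Y21.839
G1 X17.176 Y29.225
G1 X4.907 Y25.686
G1 X0.023 Y13.886
G1 X6.204 Y2.711
G1 X18.794 Y0.576
G1 X28.314 Y9.089
G1 X27.594 Y21.839
M2 ; end

The solid is a regular 7-sided prism (a cylinder approximated with 7 flat sides), circumscribed radius ≈ 14.7 mm, height ≈ 29.5 mm. Slicing at Δz = 5.898 mm — 5 equal slices spanning the solid's height, so layer i sits at z = i·h/5 — gives 5 non-empty perimeters. Each is a 7-segment closed polygon; G0 lifts to the layer z and rapids to the start vertex, then G1 traces the edges.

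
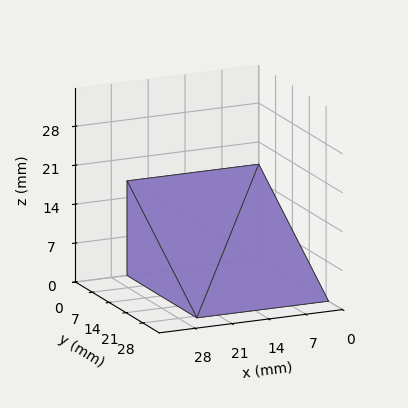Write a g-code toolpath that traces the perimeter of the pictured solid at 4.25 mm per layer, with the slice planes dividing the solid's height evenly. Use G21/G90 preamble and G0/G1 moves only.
Reading the render: the shape is a wedge (ramp): 25 × 29 mm base, rising to 17 mm along the y=0 edge and sloping linearly to z=0 at y=29 (dimensions read to the nearest mm from the axis ticks). For the g-code, the solid's height is divided into equal slices at the stated Δz and each level perimeter traced with G1 moves after a G0 lift.

; perimeter-only toolpath
G21 ; units = mm
G90 ; absolute positioning
G28 ; home
; layer 1
G0 Z4.25
G0 X0.00 Y0.00
G1 X25.00 Y0.00
G1 X25.00 Y21.75
G1 X0.00 Y21.75
G1 X0.00 Y0.00
; layer 2
G0 Z8.50
G0 X0.00 Y0.00
G1 X25.00 Y0.00
G1 X25.00 Y14.50
G1 X0.00 Y14.50
G1 X0.00 Y0.00
; layer 3
G0 Z12.75
G0 X0.00 Y0.00
G1 X25.00 Y0.00
G1 X25.00 Y7.25
G1 X0.00 Y7.25
G1 X0.00 Y0.00
M2 ; end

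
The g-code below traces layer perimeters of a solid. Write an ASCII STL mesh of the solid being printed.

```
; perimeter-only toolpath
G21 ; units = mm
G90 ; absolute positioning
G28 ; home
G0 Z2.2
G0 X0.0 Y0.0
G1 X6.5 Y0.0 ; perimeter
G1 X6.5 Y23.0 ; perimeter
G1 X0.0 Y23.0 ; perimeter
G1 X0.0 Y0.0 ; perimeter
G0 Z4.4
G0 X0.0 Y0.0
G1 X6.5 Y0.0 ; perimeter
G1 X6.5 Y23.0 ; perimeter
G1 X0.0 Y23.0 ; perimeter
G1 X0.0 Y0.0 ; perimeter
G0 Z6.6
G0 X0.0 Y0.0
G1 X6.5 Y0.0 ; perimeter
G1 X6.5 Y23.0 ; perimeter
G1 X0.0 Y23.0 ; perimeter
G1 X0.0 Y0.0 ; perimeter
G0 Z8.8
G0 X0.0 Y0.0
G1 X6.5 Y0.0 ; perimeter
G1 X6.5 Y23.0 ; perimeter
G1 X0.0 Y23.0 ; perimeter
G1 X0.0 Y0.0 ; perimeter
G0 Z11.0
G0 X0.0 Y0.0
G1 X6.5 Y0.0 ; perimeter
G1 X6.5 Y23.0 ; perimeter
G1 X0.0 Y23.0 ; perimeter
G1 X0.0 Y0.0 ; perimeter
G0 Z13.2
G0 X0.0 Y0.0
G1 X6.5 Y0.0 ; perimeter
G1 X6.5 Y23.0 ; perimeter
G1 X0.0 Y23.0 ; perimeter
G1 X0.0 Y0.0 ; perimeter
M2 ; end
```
solid part
  facet normal 0.0000 0.0000 -1.0000
    outer loop
      vertex 6.5 23.0 0.0
      vertex 6.5 0.0 0.0
      vertex 0.0 0.0 0.0
    endloop
  endfacet
  facet normal 0.0000 0.0000 -1.0000
    outer loop
      vertex 0.0 23.0 0.0
      vertex 6.5 23.0 0.0
      vertex 0.0 0.0 0.0
    endloop
  endfacet
  facet normal 0.0000 0.0000 1.0000
    outer loop
      vertex 0.0 0.0 13.2
      vertex 6.5 0.0 13.2
      vertex 6.5 23.0 13.2
    endloop
  endfacet
  facet normal 0.0000 0.0000 1.0000
    outer loop
      vertex 0.0 0.0 13.2
      vertex 6.5 23.0 13.2
      vertex 0.0 23.0 13.2
    endloop
  endfacet
  facet normal 0.0000 -1.0000 0.0000
    outer loop
      vertex 0.0 0.0 0.0
      vertex 6.5 0.0 0.0
      vertex 6.5 0.0 13.2
    endloop
  endfacet
  facet normal 0.0000 -1.0000 0.0000
    outer loop
      vertex 0.0 0.0 0.0
      vertex 6.5 0.0 13.2
      vertex 0.0 0.0 13.2
    endloop
  endfacet
  facet normal 0.0000 1.0000 0.0000
    outer loop
      vertex 6.5 23.0 13.2
      vertex 6.5 23.0 0.0
      vertex 0.0 23.0 0.0
    endloop
  endfacet
  facet normal 0.0000 1.0000 0.0000
    outer loop
      vertex 0.0 23.0 13.2
      vertex 6.5 23.0 13.2
      vertex 0.0 23.0 0.0
    endloop
  endfacet
  facet normal -1.0000 0.0000 0.0000
    outer loop
      vertex 0.0 23.0 13.2
      vertex 0.0 23.0 0.0
      vertex 0.0 0.0 0.0
    endloop
  endfacet
  facet normal -1.0000 0.0000 0.0000
    outer loop
      vertex 0.0 0.0 13.2
      vertex 0.0 23.0 13.2
      vertex 0.0 0.0 0.0
    endloop
  endfacet
  facet normal 1.0000 0.0000 0.0000
    outer loop
      vertex 6.5 0.0 0.0
      vertex 6.5 23.0 0.0
      vertex 6.5 23.0 13.2
    endloop
  endfacet
  facet normal 1.0000 0.0000 0.0000
    outer loop
      vertex 6.5 0.0 0.0
      vertex 6.5 23.0 13.2
      vertex 6.5 0.0 13.2
    endloop
  endfacet
endsolid part

The G0 Z moves step by Δz≈2.2 mm. Every layer's G1 loop is the same polygon, so the solid is a straight extrusion of it from z=0 to z≈13.2. Closing with flat bottom and top caps and triangulating gives 12 facets — a rectangular box, roughly 6.5 × 23 mm footprint and 13.2 mm tall.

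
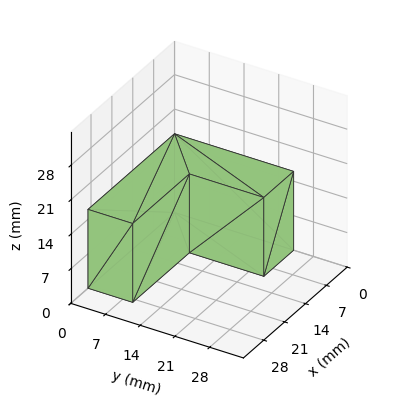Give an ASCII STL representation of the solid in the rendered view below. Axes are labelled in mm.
Reading the render: the shape is an L-shaped prism: outer 29 × 24 mm, arm thicknesses ≈ 9 mm (horizontal) and 10 mm (vertical), extruded 16 mm in z (dimensions read to the nearest mm from the axis ticks). For the STL, each face is triangulated and given an outward normal.

solid part
  facet normal 0.0000 0.0000 -1.0000
    outer loop
      vertex 29.0 9.0 0.0
      vertex 29.0 0.0 0.0
      vertex 0.0 0.0 0.0
    endloop
  endfacet
  facet normal 0.0000 0.0000 -1.0000
    outer loop
      vertex 10.0 9.0 0.0
      vertex 29.0 9.0 0.0
      vertex 0.0 0.0 0.0
    endloop
  endfacet
  facet normal 0.0000 0.0000 -1.0000
    outer loop
      vertex 10.0 24.0 0.0
      vertex 10.0 9.0 0.0
      vertex 0.0 0.0 0.0
    endloop
  endfacet
  facet normal 0.0000 0.0000 -1.0000
    outer loop
      vertex 0.0 24.0 0.0
      vertex 10.0 24.0 0.0
      vertex 0.0 0.0 0.0
    endloop
  endfacet
  facet normal 0.0000 0.0000 1.0000
    outer loop
      vertex 0.0 0.0 16.0
      vertex 29.0 0.0 16.0
      vertex 29.0 9.0 16.0
    endloop
  endfacet
  facet normal 0.0000 0.0000 1.0000
    outer loop
      vertex 0.0 0.0 16.0
      vertex 29.0 9.0 16.0
      vertex 10.0 9.0 16.0
    endloop
  endfacet
  facet normal 0.0000 0.0000 1.0000
    outer loop
      vertex 0.0 0.0 16.0
      vertex 10.0 9.0 16.0
      vertex 10.0 24.0 16.0
    endloop
  endfacet
  facet normal 0.0000 0.0000 1.0000
    outer loop
      vertex 0.0 0.0 16.0
      vertex 10.0 24.0 16.0
      vertex 0.0 24.0 16.0
    endloop
  endfacet
  facet normal 0.0000 -1.0000 0.0000
    outer loop
      vertex 0.0 0.0 0.0
      vertex 29.0 0.0 0.0
      vertex 29.0 0.0 16.0
    endloop
  endfacet
  facet normal 0.0000 -1.0000 0.0000
    outer loop
      vertex 0.0 0.0 0.0
      vertex 29.0 0.0 16.0
      vertex 0.0 0.0 16.0
    endloop
  endfacet
  facet normal 1.0000 0.0000 0.0000
    outer loop
      vertex 29.0 0.0 0.0
      vertex 29.0 9.0 0.0
      vertex 29.0 9.0 16.0
    endloop
  endfacet
  facet normal 1.0000 0.0000 0.0000
    outer loop
      vertex 29.0 0.0 0.0
      vertex 29.0 9.0 16.0
      vertex 29.0 0.0 16.0
    endloop
  endfacet
  facet normal 0.0000 1.0000 0.0000
    outer loop
      vertex 29.0 9.0 0.0
      vertex 10.0 9.0 0.0
      vertex 10.0 9.0 16.0
    endloop
  endfacet
  facet normal 0.0000 1.0000 0.0000
    outer loop
      vertex 29.0 9.0 0.0
      vertex 10.0 9.0 16.0
      vertex 29.0 9.0 16.0
    endloop
  endfacet
  facet normal 1.0000 0.0000 0.0000
    outer loop
      vertex 10.0 9.0 0.0
      vertex 10.0 24.0 0.0
      vertex 10.0 24.0 16.0
    endloop
  endfacet
  facet normal 1.0000 0.0000 0.0000
    outer loop
      vertex 10.0 9.0 0.0
      vertex 10.0 24.0 16.0
      vertex 10.0 9.0 16.0
    endloop
  endfacet
  facet normal 0.0000 1.0000 0.0000
    outer loop
      vertex 10.0 24.0 0.0
      vertex 0.0 24.0 0.0
      vertex 0.0 24.0 16.0
    endloop
  endfacet
  facet normal 0.0000 1.0000 0.0000
    outer loop
      vertex 10.0 24.0 0.0
      vertex 0.0 24.0 16.0
      vertex 10.0 24.0 16.0
    endloop
  endfacet
  facet normal -1.0000 0.0000 0.0000
    outer loop
      vertex 0.0 24.0 0.0
      vertex 0.0 0.0 0.0
      vertex 0.0 0.0 16.0
    endloop
  endfacet
  facet normal -1.0000 0.0000 0.0000
    outer loop
      vertex 0.0 24.0 0.0
      vertex 0.0 0.0 16.0
      vertex 0.0 24.0 16.0
    endloop
  endfacet
endsolid part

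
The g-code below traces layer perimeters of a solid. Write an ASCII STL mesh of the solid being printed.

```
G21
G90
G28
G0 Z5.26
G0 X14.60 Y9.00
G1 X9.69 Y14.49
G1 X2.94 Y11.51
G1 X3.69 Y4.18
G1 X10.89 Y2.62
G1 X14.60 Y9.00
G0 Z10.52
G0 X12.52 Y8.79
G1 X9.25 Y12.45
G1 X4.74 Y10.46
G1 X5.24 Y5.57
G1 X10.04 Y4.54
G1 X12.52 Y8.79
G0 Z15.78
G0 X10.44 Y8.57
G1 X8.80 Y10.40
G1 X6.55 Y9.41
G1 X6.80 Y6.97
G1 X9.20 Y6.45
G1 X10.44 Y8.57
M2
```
solid part
  facet normal 0.0000 0.0000 -1.0000
    outer loop
      vertex 1.13 12.56 0.00
      vertex 10.13 16.53 0.00
      vertex 16.68 9.21 0.00
    endloop
  endfacet
  facet normal 0.0000 0.0000 -1.0000
    outer loop
      vertex 2.13 2.79 0.00
      vertex 1.13 12.56 0.00
      vertex 16.68 9.21 0.00
    endloop
  endfacet
  facet normal 0.0000 0.0000 -1.0000
    outer loop
      vertex 11.73 0.71 0.00
      vertex 2.13 2.79 0.00
      vertex 16.68 9.21 0.00
    endloop
  endfacet
  facet normal 0.7094 0.6348 0.3062
    outer loop
      vertex 16.68 9.21 0.00
      vertex 10.13 16.53 0.00
      vertex 8.36 8.36 21.04
    endloop
  endfacet
  facet normal -0.3842 0.8711 0.3059
    outer loop
      vertex 10.13 16.53 0.00
      vertex 1.13 12.56 0.00
      vertex 8.36 8.36 21.04
    endloop
  endfacet
  facet normal -0.9471 -0.0969 0.3061
    outer loop
      vertex 1.13 12.56 0.00
      vertex 2.13 2.79 0.00
      vertex 8.36 8.36 21.04
    endloop
  endfacet
  facet normal -0.2016 -0.9304 0.3060
    outer loop
      vertex 2.13 2.79 0.00
      vertex 11.73 0.71 0.00
      vertex 8.36 8.36 21.04
    endloop
  endfacet
  facet normal 0.8227 -0.4791 0.3060
    outer loop
      vertex 11.73 0.71 0.00
      vertex 16.68 9.21 0.00
      vertex 8.36 8.36 21.04
    endloop
  endfacet
endsolid part

The G0 Z moves step by Δz≈5.26 mm. The G1 loops shrink linearly with z, so the solid tapers from its base footprint up to z≈21. Closing with a flat bottom cap and the tapered top and triangulating gives 8 facets — a regular 5-sided pyramid, base circumscribed radius ≈ 8.36 mm, apex at z ≈ 21 mm.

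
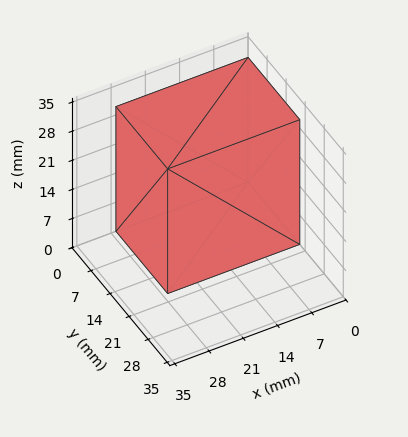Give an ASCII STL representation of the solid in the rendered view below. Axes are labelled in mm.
Reading the render: the shape is a rectangular box, roughly 27 × 19 mm footprint and 30 mm tall (dimensions read to the nearest mm from the axis ticks). For the STL, each face is triangulated and given an outward normal.

solid part
  facet normal 0.0000 0.0000 -1.0000
    outer loop
      vertex 27.0 19.0 0.0
      vertex 27.0 0.0 0.0
      vertex 0.0 0.0 0.0
    endloop
  endfacet
  facet normal 0.0000 0.0000 -1.0000
    outer loop
      vertex 0.0 19.0 0.0
      vertex 27.0 19.0 0.0
      vertex 0.0 0.0 0.0
    endloop
  endfacet
  facet normal 0.0000 0.0000 1.0000
    outer loop
      vertex 0.0 0.0 30.0
      vertex 27.0 0.0 30.0
      vertex 27.0 19.0 30.0
    endloop
  endfacet
  facet normal 0.0000 0.0000 1.0000
    outer loop
      vertex 0.0 0.0 30.0
      vertex 27.0 19.0 30.0
      vertex 0.0 19.0 30.0
    endloop
  endfacet
  facet normal 0.0000 -1.0000 0.0000
    outer loop
      vertex 0.0 0.0 0.0
      vertex 27.0 0.0 0.0
      vertex 27.0 0.0 30.0
    endloop
  endfacet
  facet normal 0.0000 -1.0000 0.0000
    outer loop
      vertex 0.0 0.0 0.0
      vertex 27.0 0.0 30.0
      vertex 0.0 0.0 30.0
    endloop
  endfacet
  facet normal 0.0000 1.0000 0.0000
    outer loop
      vertex 27.0 19.0 30.0
      vertex 27.0 19.0 0.0
      vertex 0.0 19.0 0.0
    endloop
  endfacet
  facet normal 0.0000 1.0000 0.0000
    outer loop
      vertex 0.0 19.0 30.0
      vertex 27.0 19.0 30.0
      vertex 0.0 19.0 0.0
    endloop
  endfacet
  facet normal -1.0000 0.0000 0.0000
    outer loop
      vertex 0.0 19.0 30.0
      vertex 0.0 19.0 0.0
      vertex 0.0 0.0 0.0
    endloop
  endfacet
  facet normal -1.0000 0.0000 0.0000
    outer loop
      vertex 0.0 0.0 30.0
      vertex 0.0 19.0 30.0
      vertex 0.0 0.0 0.0
    endloop
  endfacet
  facet normal 1.0000 0.0000 0.0000
    outer loop
      vertex 27.0 0.0 0.0
      vertex 27.0 19.0 0.0
      vertex 27.0 19.0 30.0
    endloop
  endfacet
  facet normal 1.0000 0.0000 0.0000
    outer loop
      vertex 27.0 0.0 0.0
      vertex 27.0 19.0 30.0
      vertex 27.0 0.0 30.0
    endloop
  endfacet
endsolid part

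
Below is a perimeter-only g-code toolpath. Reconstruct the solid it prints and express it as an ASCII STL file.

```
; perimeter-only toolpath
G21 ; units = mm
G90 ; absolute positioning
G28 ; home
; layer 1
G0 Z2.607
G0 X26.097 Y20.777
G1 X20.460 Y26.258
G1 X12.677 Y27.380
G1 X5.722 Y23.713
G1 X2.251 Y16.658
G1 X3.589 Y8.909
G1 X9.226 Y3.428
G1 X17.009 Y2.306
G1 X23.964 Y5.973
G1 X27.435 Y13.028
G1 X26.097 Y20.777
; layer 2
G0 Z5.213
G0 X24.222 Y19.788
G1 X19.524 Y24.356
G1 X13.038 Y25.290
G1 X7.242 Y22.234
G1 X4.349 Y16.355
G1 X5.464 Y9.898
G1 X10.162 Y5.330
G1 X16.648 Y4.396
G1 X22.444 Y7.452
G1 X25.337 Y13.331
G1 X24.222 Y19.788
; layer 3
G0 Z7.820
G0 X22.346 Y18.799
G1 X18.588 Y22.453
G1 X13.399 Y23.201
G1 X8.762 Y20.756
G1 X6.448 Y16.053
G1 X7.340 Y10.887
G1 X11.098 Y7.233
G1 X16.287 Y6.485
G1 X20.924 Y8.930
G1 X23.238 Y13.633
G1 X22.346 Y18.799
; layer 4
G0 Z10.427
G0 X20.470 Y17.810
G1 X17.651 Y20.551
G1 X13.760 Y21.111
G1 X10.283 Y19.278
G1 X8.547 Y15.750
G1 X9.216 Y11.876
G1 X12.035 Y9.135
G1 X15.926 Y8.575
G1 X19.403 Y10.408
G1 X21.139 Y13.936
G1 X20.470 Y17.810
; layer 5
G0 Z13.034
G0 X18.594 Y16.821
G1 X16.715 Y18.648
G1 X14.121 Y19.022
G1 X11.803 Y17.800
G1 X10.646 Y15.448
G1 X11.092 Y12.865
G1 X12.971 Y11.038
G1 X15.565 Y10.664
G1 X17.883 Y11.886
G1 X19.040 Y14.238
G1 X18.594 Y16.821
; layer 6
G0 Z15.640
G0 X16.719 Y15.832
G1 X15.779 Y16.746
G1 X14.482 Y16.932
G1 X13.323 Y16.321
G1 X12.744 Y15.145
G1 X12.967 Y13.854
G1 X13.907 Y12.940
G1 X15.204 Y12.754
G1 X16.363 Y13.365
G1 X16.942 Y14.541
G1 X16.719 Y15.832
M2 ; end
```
solid part
  facet normal 0.0000 0.0000 -1.0000
    outer loop
      vertex 12.316 29.469 0.000
      vertex 21.396 28.161 0.000
      vertex 27.973 21.766 0.000
    endloop
  endfacet
  facet normal 0.0000 0.0000 -1.0000
    outer loop
      vertex 4.202 25.191 0.000
      vertex 12.316 29.469 0.000
      vertex 27.973 21.766 0.000
    endloop
  endfacet
  facet normal 0.0000 0.0000 -1.0000
    outer loop
      vertex 0.152 16.960 0.000
      vertex 4.202 25.191 0.000
      vertex 27.973 21.766 0.000
    endloop
  endfacet
  facet normal 0.0000 0.0000 -1.0000
    outer loop
      vertex 1.713 7.920 0.000
      vertex 0.152 16.960 0.000
      vertex 27.973 21.766 0.000
    endloop
  endfacet
  facet normal 0.0000 0.0000 -1.0000
    outer loop
      vertex 8.290 1.525 0.000
      vertex 1.713 7.920 0.000
      vertex 27.973 21.766 0.000
    endloop
  endfacet
  facet normal 0.0000 0.0000 -1.0000
    outer loop
      vertex 17.370 0.217 0.000
      vertex 8.290 1.525 0.000
      vertex 27.973 21.766 0.000
    endloop
  endfacet
  facet normal 0.0000 0.0000 -1.0000
    outer loop
      vertex 25.484 4.495 0.000
      vertex 17.370 0.217 0.000
      vertex 27.973 21.766 0.000
    endloop
  endfacet
  facet normal 0.0000 0.0000 -1.0000
    outer loop
      vertex 29.534 12.726 0.000
      vertex 25.484 4.495 0.000
      vertex 27.973 21.766 0.000
    endloop
  endfacet
  facet normal 0.5514 0.5671 0.6119
    outer loop
      vertex 27.973 21.766 0.000
      vertex 21.396 28.161 0.000
      vertex 14.843 14.843 18.247
    endloop
  endfacet
  facet normal 0.1128 0.7829 0.6119
    outer loop
      vertex 21.396 28.161 0.000
      vertex 12.316 29.469 0.000
      vertex 14.843 14.843 18.247
    endloop
  endfacet
  facet normal -0.3689 0.6997 0.6119
    outer loop
      vertex 12.316 29.469 0.000
      vertex 4.202 25.191 0.000
      vertex 14.843 14.843 18.247
    endloop
  endfacet
  facet normal -0.7097 0.3492 0.6119
    outer loop
      vertex 4.202 25.191 0.000
      vertex 0.152 16.960 0.000
      vertex 14.843 14.843 18.247
    endloop
  endfacet
  facet normal -0.7794 -0.1346 0.6119
    outer loop
      vertex 0.152 16.960 0.000
      vertex 1.713 7.920 0.000
      vertex 14.843 14.843 18.247
    endloop
  endfacet
  facet normal -0.5514 -0.5671 0.6119
    outer loop
      vertex 1.713 7.920 0.000
      vertex 8.290 1.525 0.000
      vertex 14.843 14.843 18.247
    endloop
  endfacet
  facet normal -0.1128 -0.7829 0.6119
    outer loop
      vertex 8.290 1.525 0.000
      vertex 17.370 0.217 0.000
      vertex 14.843 14.843 18.247
    endloop
  endfacet
  facet normal 0.3689 -0.6997 0.6119
    outer loop
      vertex 17.370 0.217 0.000
      vertex 25.484 4.495 0.000
      vertex 14.843 14.843 18.247
    endloop
  endfacet
  facet normal 0.7097 -0.3492 0.6119
    outer loop
      vertex 25.484 4.495 0.000
      vertex 29.534 12.726 0.000
      vertex 14.843 14.843 18.247
    endloop
  endfacet
  facet normal 0.7794 0.1346 0.6119
    outer loop
      vertex 29.534 12.726 0.000
      vertex 27.973 21.766 0.000
      vertex 14.843 14.843 18.247
    endloop
  endfacet
endsolid part

The G0 Z moves step by Δz≈2.607 mm. The G1 loops shrink linearly with z, so the solid tapers from its base footprint up to z≈18.2. Closing with a flat bottom cap and the tapered top and triangulating gives 18 facets — a regular 10-sided pyramid, base circumscribed radius ≈ 14.8 mm, apex at z ≈ 18.2 mm.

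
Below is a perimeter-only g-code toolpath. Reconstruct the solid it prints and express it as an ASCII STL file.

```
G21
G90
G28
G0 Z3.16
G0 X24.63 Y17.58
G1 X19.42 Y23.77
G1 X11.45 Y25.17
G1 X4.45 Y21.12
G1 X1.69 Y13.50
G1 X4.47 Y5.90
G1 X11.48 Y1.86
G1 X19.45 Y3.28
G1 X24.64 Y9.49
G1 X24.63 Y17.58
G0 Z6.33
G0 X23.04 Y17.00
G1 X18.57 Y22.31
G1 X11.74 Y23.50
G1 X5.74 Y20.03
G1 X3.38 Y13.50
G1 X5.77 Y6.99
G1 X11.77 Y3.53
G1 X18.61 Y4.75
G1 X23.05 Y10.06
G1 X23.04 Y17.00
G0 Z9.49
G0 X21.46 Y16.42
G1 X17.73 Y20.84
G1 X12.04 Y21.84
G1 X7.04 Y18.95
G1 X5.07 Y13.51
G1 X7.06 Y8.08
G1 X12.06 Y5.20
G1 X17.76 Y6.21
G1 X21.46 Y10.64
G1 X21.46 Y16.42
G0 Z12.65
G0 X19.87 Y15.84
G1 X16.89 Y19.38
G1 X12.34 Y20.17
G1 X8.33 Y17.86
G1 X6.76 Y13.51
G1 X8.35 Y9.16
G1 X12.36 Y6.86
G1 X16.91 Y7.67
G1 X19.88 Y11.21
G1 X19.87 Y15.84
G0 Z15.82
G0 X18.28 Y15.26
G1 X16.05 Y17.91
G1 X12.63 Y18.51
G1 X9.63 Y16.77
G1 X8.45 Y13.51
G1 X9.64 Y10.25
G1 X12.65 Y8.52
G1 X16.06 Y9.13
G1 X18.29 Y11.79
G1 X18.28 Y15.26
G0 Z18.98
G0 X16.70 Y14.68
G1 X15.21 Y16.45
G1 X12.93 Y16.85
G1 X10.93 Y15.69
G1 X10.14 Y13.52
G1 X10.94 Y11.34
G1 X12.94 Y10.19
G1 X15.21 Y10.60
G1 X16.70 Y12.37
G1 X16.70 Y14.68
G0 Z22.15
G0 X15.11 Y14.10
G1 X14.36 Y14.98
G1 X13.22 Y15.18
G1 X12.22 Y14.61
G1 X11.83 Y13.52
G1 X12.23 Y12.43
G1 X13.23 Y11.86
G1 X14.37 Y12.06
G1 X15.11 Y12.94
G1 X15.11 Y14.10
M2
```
solid part
  facet normal 0.0000 0.0000 -1.0000
    outer loop
      vertex 11.15 26.83 0.00
      vertex 20.26 25.24 0.00
      vertex 26.22 18.16 0.00
    endloop
  endfacet
  facet normal 0.0000 0.0000 -1.0000
    outer loop
      vertex 3.15 22.20 0.00
      vertex 11.15 26.83 0.00
      vertex 26.22 18.16 0.00
    endloop
  endfacet
  facet normal 0.0000 0.0000 -1.0000
    outer loop
      vertex 0.00 13.50 0.00
      vertex 3.15 22.20 0.00
      vertex 26.22 18.16 0.00
    endloop
  endfacet
  facet normal 0.0000 0.0000 -1.0000
    outer loop
      vertex 3.18 4.81 0.00
      vertex 0.00 13.50 0.00
      vertex 26.22 18.16 0.00
    endloop
  endfacet
  facet normal 0.0000 0.0000 -1.0000
    outer loop
      vertex 11.19 0.20 0.00
      vertex 3.18 4.81 0.00
      vertex 26.22 18.16 0.00
    endloop
  endfacet
  facet normal 0.0000 0.0000 -1.0000
    outer loop
      vertex 20.30 1.82 0.00
      vertex 11.19 0.20 0.00
      vertex 26.22 18.16 0.00
    endloop
  endfacet
  facet normal 0.0000 0.0000 -1.0000
    outer loop
      vertex 26.23 8.91 0.00
      vertex 20.30 1.82 0.00
      vertex 26.22 18.16 0.00
    endloop
  endfacet
  facet normal 0.6837 0.5756 0.4486
    outer loop
      vertex 26.22 18.16 0.00
      vertex 20.26 25.24 0.00
      vertex 13.52 13.52 25.31
    endloop
  endfacet
  facet normal 0.1537 0.8804 0.4486
    outer loop
      vertex 20.26 25.24 0.00
      vertex 11.15 26.83 0.00
      vertex 13.52 13.52 25.31
    endloop
  endfacet
  facet normal -0.4477 0.7735 0.4487
    outer loop
      vertex 11.15 26.83 0.00
      vertex 3.15 22.20 0.00
      vertex 13.52 13.52 25.31
    endloop
  endfacet
  facet normal -0.8403 0.3043 0.4486
    outer loop
      vertex 3.15 22.20 0.00
      vertex 0.00 13.50 0.00
      vertex 13.52 13.52 25.31
    endloop
  endfacet
  facet normal -0.8393 -0.3071 0.4486
    outer loop
      vertex 0.00 13.50 0.00
      vertex 3.18 4.81 0.00
      vertex 13.52 13.52 25.31
    endloop
  endfacet
  facet normal -0.4458 -0.7746 0.4487
    outer loop
      vertex 3.18 4.81 0.00
      vertex 11.19 0.20 0.00
      vertex 13.52 13.52 25.31
    endloop
  endfacet
  facet normal 0.1565 -0.8799 0.4487
    outer loop
      vertex 11.19 0.20 0.00
      vertex 20.30 1.82 0.00
      vertex 13.52 13.52 25.31
    endloop
  endfacet
  facet normal 0.6855 -0.5734 0.4487
    outer loop
      vertex 20.30 1.82 0.00
      vertex 26.23 8.91 0.00
      vertex 13.52 13.52 25.31
    endloop
  endfacet
  facet normal 0.8937 0.0010 0.4486
    outer loop
      vertex 26.23 8.91 0.00
      vertex 26.22 18.16 0.00
      vertex 13.52 13.52 25.31
    endloop
  endfacet
endsolid part

The G0 Z moves step by Δz≈3.16 mm. The G1 loops shrink linearly with z, so the solid tapers from its base footprint up to z≈25.3. Closing with a flat bottom cap and the tapered top and triangulating gives 16 facets — a regular 9-sided pyramid, base circumscribed radius ≈ 13.5 mm, apex at z ≈ 25.3 mm.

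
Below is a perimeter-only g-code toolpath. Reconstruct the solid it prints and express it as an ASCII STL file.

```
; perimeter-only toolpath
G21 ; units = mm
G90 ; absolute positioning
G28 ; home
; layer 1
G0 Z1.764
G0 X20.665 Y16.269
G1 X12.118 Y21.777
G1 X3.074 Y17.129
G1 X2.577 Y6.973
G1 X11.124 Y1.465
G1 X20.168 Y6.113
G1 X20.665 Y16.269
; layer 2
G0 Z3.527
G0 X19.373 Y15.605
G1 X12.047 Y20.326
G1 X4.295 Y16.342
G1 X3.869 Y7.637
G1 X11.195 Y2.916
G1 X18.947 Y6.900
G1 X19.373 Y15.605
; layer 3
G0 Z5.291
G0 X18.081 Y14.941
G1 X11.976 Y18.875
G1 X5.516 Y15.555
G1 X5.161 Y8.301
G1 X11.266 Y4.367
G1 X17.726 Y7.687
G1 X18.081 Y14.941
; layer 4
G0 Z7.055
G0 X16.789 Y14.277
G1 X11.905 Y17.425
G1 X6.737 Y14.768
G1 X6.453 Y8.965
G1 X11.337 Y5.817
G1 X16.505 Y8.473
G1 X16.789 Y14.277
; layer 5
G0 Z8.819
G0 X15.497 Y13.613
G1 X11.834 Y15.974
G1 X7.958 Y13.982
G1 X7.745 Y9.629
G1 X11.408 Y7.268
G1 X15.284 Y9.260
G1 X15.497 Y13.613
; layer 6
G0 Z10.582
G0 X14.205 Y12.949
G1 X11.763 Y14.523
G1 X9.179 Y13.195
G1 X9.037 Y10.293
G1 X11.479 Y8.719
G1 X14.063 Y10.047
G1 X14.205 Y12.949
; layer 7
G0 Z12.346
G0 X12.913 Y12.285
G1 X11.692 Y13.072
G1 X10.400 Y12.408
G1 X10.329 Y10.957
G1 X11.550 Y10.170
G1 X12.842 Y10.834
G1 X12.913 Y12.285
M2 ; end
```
solid part
  facet normal 0.0000 0.0000 -1.0000
    outer loop
      vertex 1.853 17.916 0.000
      vertex 12.189 23.228 0.000
      vertex 21.957 16.933 0.000
    endloop
  endfacet
  facet normal 0.0000 0.0000 -1.0000
    outer loop
      vertex 1.285 6.309 0.000
      vertex 1.853 17.916 0.000
      vertex 21.957 16.933 0.000
    endloop
  endfacet
  facet normal 0.0000 0.0000 -1.0000
    outer loop
      vertex 11.053 0.014 0.000
      vertex 1.285 6.309 0.000
      vertex 21.957 16.933 0.000
    endloop
  endfacet
  facet normal 0.0000 0.0000 -1.0000
    outer loop
      vertex 21.389 5.326 0.000
      vertex 11.053 0.014 0.000
      vertex 21.957 16.933 0.000
    endloop
  endfacet
  facet normal 0.4410 0.6843 0.5807
    outer loop
      vertex 21.957 16.933 0.000
      vertex 12.189 23.228 0.000
      vertex 11.621 11.621 14.110
    endloop
  endfacet
  facet normal -0.3721 0.7241 0.5807
    outer loop
      vertex 12.189 23.228 0.000
      vertex 1.853 17.916 0.000
      vertex 11.621 11.621 14.110
    endloop
  endfacet
  facet normal -0.8132 0.0398 0.5807
    outer loop
      vertex 1.853 17.916 0.000
      vertex 1.285 6.309 0.000
      vertex 11.621 11.621 14.110
    endloop
  endfacet
  facet normal -0.4410 -0.6843 0.5807
    outer loop
      vertex 1.285 6.309 0.000
      vertex 11.053 0.014 0.000
      vertex 11.621 11.621 14.110
    endloop
  endfacet
  facet normal 0.3721 -0.7241 0.5807
    outer loop
      vertex 11.053 0.014 0.000
      vertex 21.389 5.326 0.000
      vertex 11.621 11.621 14.110
    endloop
  endfacet
  facet normal 0.8132 -0.0398 0.5807
    outer loop
      vertex 21.389 5.326 0.000
      vertex 21.957 16.933 0.000
      vertex 11.621 11.621 14.110
    endloop
  endfacet
endsolid part

The G0 Z moves step by Δz≈1.764 mm. The G1 loops shrink linearly with z, so the solid tapers from its base footprint up to z≈14.1. Closing with a flat bottom cap and the tapered top and triangulating gives 10 facets — a regular 6-sided pyramid, base circumscribed radius ≈ 11.6 mm, apex at z ≈ 14.1 mm.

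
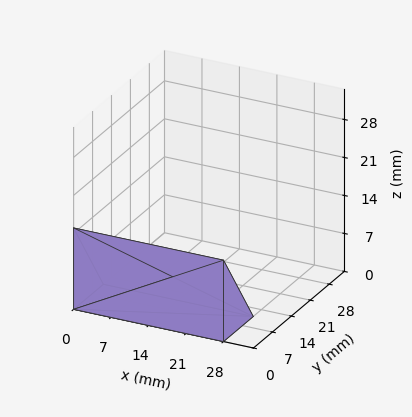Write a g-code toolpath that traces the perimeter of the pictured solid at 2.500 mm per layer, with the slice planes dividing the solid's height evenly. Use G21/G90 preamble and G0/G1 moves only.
Reading the render: the shape is a wedge (ramp): 28 × 11 mm base, rising to 15 mm along the y=0 edge and sloping linearly to z=0 at y=11 (dimensions read to the nearest mm from the axis ticks). For the g-code, the solid's height is divided into equal slices at the stated Δz and each level perimeter traced with G1 moves after a G0 lift.

; perimeter-only toolpath
G21 ; units = mm
G90 ; absolute positioning
G28 ; home
; layer 1
G0 Z2.500
G0 X0.000 Y0.000
G1 X28.000 Y0.000
G1 X28.000 Y9.167
G1 X0.000 Y9.167
G1 X0.000 Y0.000
; layer 2
G0 Z5.000
G0 X0.000 Y0.000
G1 X28.000 Y0.000
G1 X28.000 Y7.333
G1 X0.000 Y7.333
G1 X0.000 Y0.000
; layer 3
G0 Z7.500
G0 X0.000 Y0.000
G1 X28.000 Y0.000
G1 X28.000 Y5.500
G1 X0.000 Y5.500
G1 X0.000 Y0.000
; layer 4
G0 Z10.000
G0 X0.000 Y0.000
G1 X28.000 Y0.000
G1 X28.000 Y3.667
G1 X0.000 Y3.667
G1 X0.000 Y0.000
; layer 5
G0 Z12.500
G0 X0.000 Y0.000
G1 X28.000 Y0.000
G1 X28.000 Y1.833
G1 X0.000 Y1.833
G1 X0.000 Y0.000
M2 ; end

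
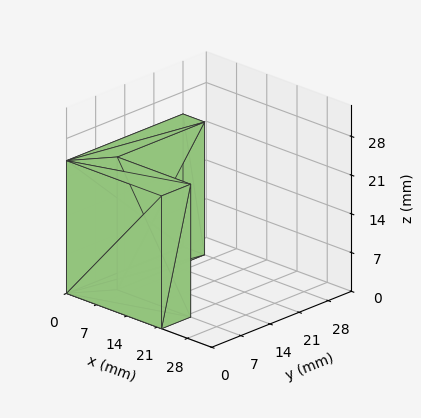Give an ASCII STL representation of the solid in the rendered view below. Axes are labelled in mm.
Reading the render: the shape is an L-shaped prism: outer 22 × 28 mm, arm thicknesses ≈ 7 mm (horizontal) and 5 mm (vertical), extruded 24 mm in z (dimensions read to the nearest mm from the axis ticks). For the STL, each face is triangulated and given an outward normal.

solid part
  facet normal 0.0000 0.0000 -1.0000
    outer loop
      vertex 22.00 7.00 0.00
      vertex 22.00 0.00 0.00
      vertex 0.00 0.00 0.00
    endloop
  endfacet
  facet normal 0.0000 0.0000 -1.0000
    outer loop
      vertex 5.00 7.00 0.00
      vertex 22.00 7.00 0.00
      vertex 0.00 0.00 0.00
    endloop
  endfacet
  facet normal 0.0000 0.0000 -1.0000
    outer loop
      vertex 5.00 28.00 0.00
      vertex 5.00 7.00 0.00
      vertex 0.00 0.00 0.00
    endloop
  endfacet
  facet normal 0.0000 0.0000 -1.0000
    outer loop
      vertex 0.00 28.00 0.00
      vertex 5.00 28.00 0.00
      vertex 0.00 0.00 0.00
    endloop
  endfacet
  facet normal 0.0000 0.0000 1.0000
    outer loop
      vertex 0.00 0.00 24.00
      vertex 22.00 0.00 24.00
      vertex 22.00 7.00 24.00
    endloop
  endfacet
  facet normal 0.0000 0.0000 1.0000
    outer loop
      vertex 0.00 0.00 24.00
      vertex 22.00 7.00 24.00
      vertex 5.00 7.00 24.00
    endloop
  endfacet
  facet normal 0.0000 0.0000 1.0000
    outer loop
      vertex 0.00 0.00 24.00
      vertex 5.00 7.00 24.00
      vertex 5.00 28.00 24.00
    endloop
  endfacet
  facet normal 0.0000 0.0000 1.0000
    outer loop
      vertex 0.00 0.00 24.00
      vertex 5.00 28.00 24.00
      vertex 0.00 28.00 24.00
    endloop
  endfacet
  facet normal 0.0000 -1.0000 0.0000
    outer loop
      vertex 0.00 0.00 0.00
      vertex 22.00 0.00 0.00
      vertex 22.00 0.00 24.00
    endloop
  endfacet
  facet normal 0.0000 -1.0000 0.0000
    outer loop
      vertex 0.00 0.00 0.00
      vertex 22.00 0.00 24.00
      vertex 0.00 0.00 24.00
    endloop
  endfacet
  facet normal 1.0000 0.0000 0.0000
    outer loop
      vertex 22.00 0.00 0.00
      vertex 22.00 7.00 0.00
      vertex 22.00 7.00 24.00
    endloop
  endfacet
  facet normal 1.0000 0.0000 0.0000
    outer loop
      vertex 22.00 0.00 0.00
      vertex 22.00 7.00 24.00
      vertex 22.00 0.00 24.00
    endloop
  endfacet
  facet normal 0.0000 1.0000 0.0000
    outer loop
      vertex 22.00 7.00 0.00
      vertex 5.00 7.00 0.00
      vertex 5.00 7.00 24.00
    endloop
  endfacet
  facet normal 0.0000 1.0000 0.0000
    outer loop
      vertex 22.00 7.00 0.00
      vertex 5.00 7.00 24.00
      vertex 22.00 7.00 24.00
    endloop
  endfacet
  facet normal 1.0000 0.0000 0.0000
    outer loop
      vertex 5.00 7.00 0.00
      vertex 5.00 28.00 0.00
      vertex 5.00 28.00 24.00
    endloop
  endfacet
  facet normal 1.0000 0.0000 0.0000
    outer loop
      vertex 5.00 7.00 0.00
      vertex 5.00 28.00 24.00
      vertex 5.00 7.00 24.00
    endloop
  endfacet
  facet normal 0.0000 1.0000 0.0000
    outer loop
      vertex 5.00 28.00 0.00
      vertex 0.00 28.00 0.00
      vertex 0.00 28.00 24.00
    endloop
  endfacet
  facet normal 0.0000 1.0000 0.0000
    outer loop
      vertex 5.00 28.00 0.00
      vertex 0.00 28.00 24.00
      vertex 5.00 28.00 24.00
    endloop
  endfacet
  facet normal -1.0000 0.0000 0.0000
    outer loop
      vertex 0.00 28.00 0.00
      vertex 0.00 0.00 0.00
      vertex 0.00 0.00 24.00
    endloop
  endfacet
  facet normal -1.0000 0.0000 0.0000
    outer loop
      vertex 0.00 28.00 0.00
      vertex 0.00 0.00 24.00
      vertex 0.00 28.00 24.00
    endloop
  endfacet
endsolid part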